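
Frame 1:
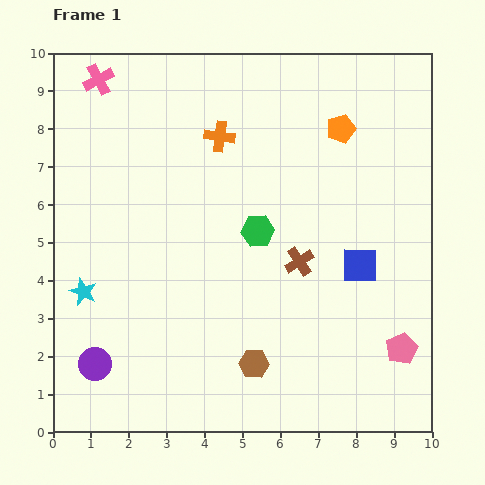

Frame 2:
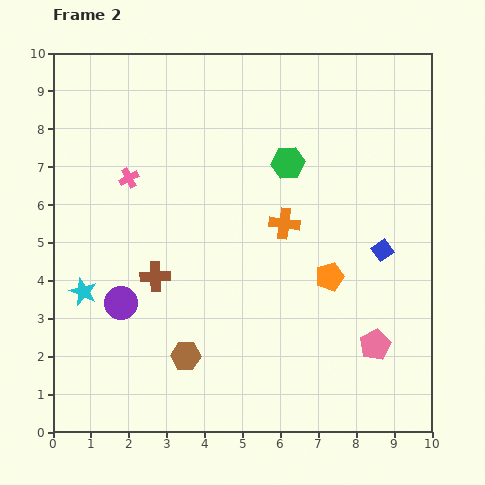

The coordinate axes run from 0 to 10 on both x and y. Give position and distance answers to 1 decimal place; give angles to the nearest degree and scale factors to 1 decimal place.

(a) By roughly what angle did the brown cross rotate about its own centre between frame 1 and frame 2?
31° clockwise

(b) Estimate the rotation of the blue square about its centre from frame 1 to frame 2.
36° counter-clockwise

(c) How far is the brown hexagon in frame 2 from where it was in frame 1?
1.8

The brown hexagon moved from (5.3, 1.8) to (3.5, 2.0), a distance of √(1.8² + 0.2²) ≈ 1.8.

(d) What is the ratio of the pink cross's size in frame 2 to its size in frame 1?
0.6×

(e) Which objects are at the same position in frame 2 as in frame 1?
the cyan star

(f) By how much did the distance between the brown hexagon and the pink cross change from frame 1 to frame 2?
-3.6

Distance in frame 1: 8.5. Distance in frame 2: 4.9.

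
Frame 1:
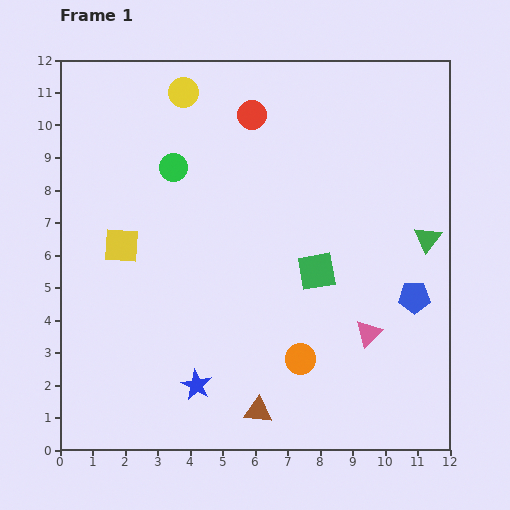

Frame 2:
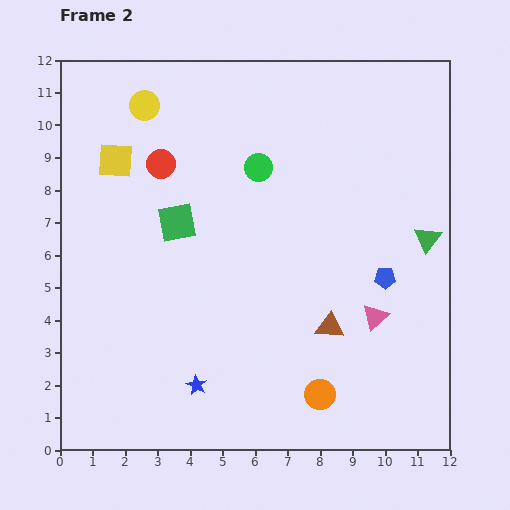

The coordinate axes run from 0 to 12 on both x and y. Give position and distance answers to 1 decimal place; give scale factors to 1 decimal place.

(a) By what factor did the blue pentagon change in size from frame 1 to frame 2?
0.7×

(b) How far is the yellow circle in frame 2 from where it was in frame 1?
1.3

The yellow circle moved from (3.8, 11.0) to (2.6, 10.6), a distance of √(1.2² + 0.4²) ≈ 1.3.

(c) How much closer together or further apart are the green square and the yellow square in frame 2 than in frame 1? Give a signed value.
-3.4

Distance in frame 1: 6.1. Distance in frame 2: 2.7.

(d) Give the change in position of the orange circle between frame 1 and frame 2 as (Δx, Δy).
(0.6, -1.1)

The orange circle was at (7.4, 2.8) in frame 1 and (8.0, 1.7) in frame 2.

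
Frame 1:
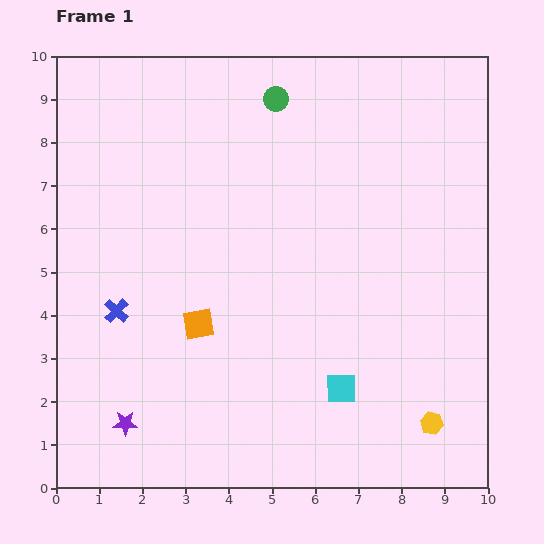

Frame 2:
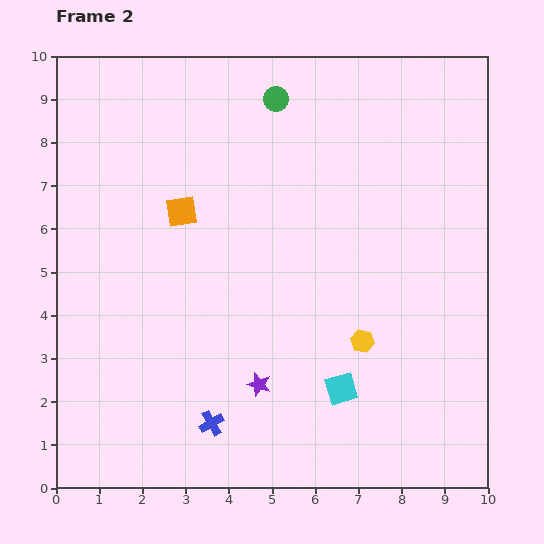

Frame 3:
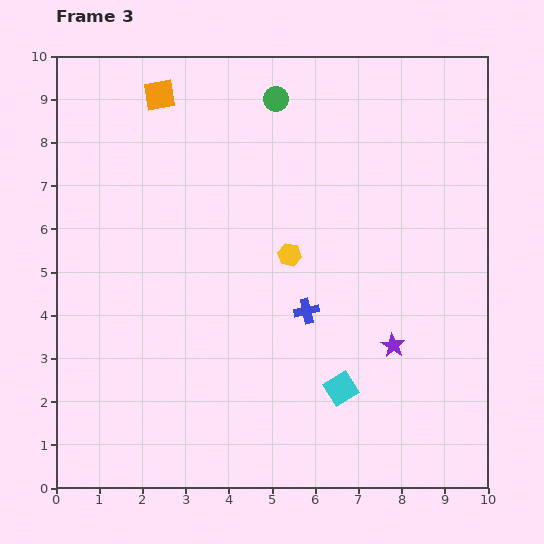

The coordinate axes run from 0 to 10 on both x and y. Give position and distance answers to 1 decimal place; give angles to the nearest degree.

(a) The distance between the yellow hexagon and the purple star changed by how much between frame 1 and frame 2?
-4.5

Distance in frame 1: 7.1. Distance in frame 2: 2.6.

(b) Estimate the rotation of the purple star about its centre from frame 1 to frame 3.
31° clockwise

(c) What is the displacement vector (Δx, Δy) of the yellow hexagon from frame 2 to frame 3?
(-1.7, 2.0)

The yellow hexagon was at (7.1, 3.4) in frame 2 and (5.4, 5.4) in frame 3.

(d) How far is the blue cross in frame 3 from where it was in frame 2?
3.4

The blue cross moved from (3.6, 1.5) to (5.8, 4.1), a distance of √(2.2² + 2.6²) ≈ 3.4.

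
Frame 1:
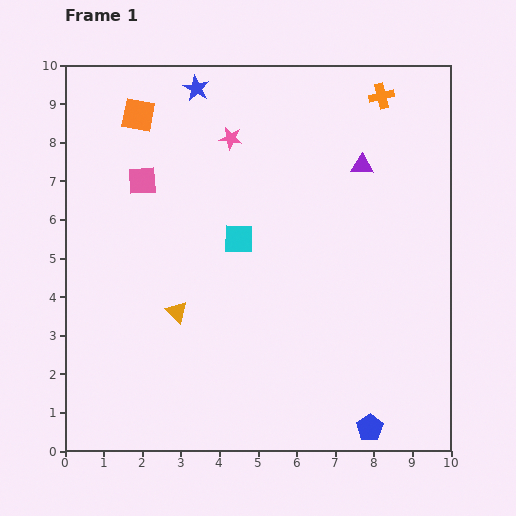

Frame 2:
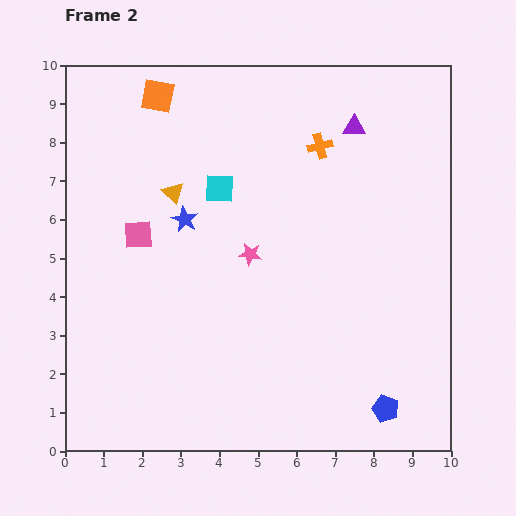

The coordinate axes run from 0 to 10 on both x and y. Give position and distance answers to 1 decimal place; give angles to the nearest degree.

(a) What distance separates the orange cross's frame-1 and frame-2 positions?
2.1

The orange cross moved from (8.2, 9.2) to (6.6, 7.9), a distance of √(1.6² + 1.3²) ≈ 2.1.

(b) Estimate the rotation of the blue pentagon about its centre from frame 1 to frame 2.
19° counter-clockwise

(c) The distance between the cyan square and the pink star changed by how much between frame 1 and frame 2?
-0.7

Distance in frame 1: 2.6. Distance in frame 2: 1.9.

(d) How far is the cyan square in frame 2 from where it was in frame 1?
1.4

The cyan square moved from (4.5, 5.5) to (4.0, 6.8), a distance of √(0.5² + 1.3²) ≈ 1.4.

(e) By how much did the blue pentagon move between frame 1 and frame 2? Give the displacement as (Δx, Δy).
(0.4, 0.5)

The blue pentagon was at (7.9, 0.6) in frame 1 and (8.3, 1.1) in frame 2.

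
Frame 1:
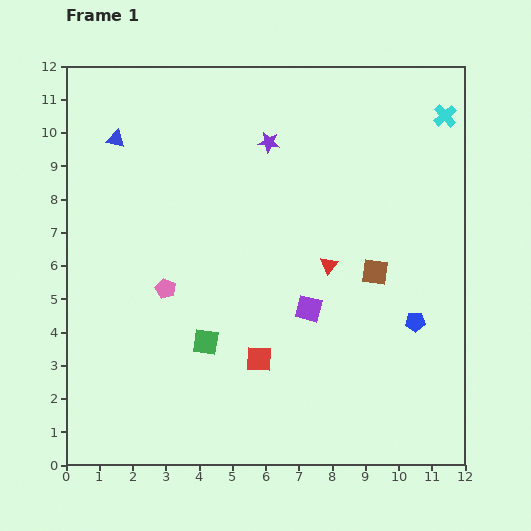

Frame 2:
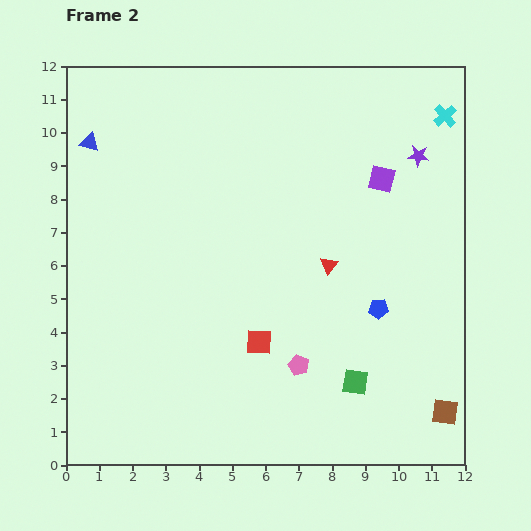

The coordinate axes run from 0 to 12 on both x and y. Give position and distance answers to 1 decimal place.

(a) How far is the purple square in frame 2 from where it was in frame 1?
4.5

The purple square moved from (7.3, 4.7) to (9.5, 8.6), a distance of √(2.2² + 3.9²) ≈ 4.5.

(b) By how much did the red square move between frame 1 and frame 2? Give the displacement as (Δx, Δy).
(0.0, 0.5)

The red square was at (5.8, 3.2) in frame 1 and (5.8, 3.7) in frame 2.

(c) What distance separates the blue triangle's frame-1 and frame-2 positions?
0.8

The blue triangle moved from (1.5, 9.8) to (0.7, 9.7), a distance of √(0.8² + 0.1²) ≈ 0.8.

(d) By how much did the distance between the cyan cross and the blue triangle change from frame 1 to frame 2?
+0.8

Distance in frame 1: 9.9. Distance in frame 2: 10.7.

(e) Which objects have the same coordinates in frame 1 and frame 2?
the red triangle, the cyan cross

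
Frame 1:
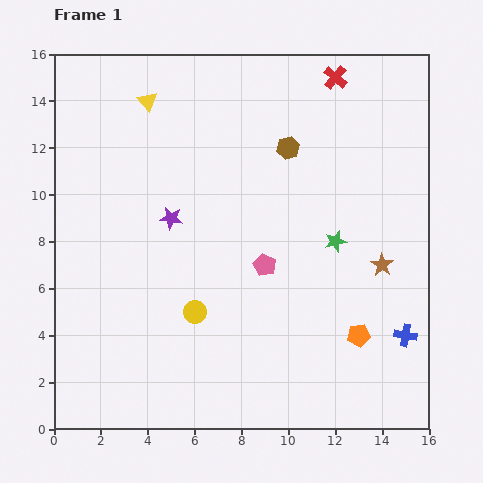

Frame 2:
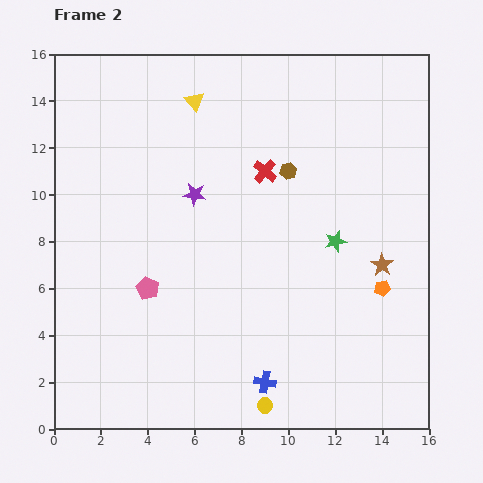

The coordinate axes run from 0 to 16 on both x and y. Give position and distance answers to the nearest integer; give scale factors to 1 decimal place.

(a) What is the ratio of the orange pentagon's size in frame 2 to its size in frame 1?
0.7×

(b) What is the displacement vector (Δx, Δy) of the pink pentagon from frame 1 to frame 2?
(-5, -1)

The pink pentagon was at (9, 7) in frame 1 and (4, 6) in frame 2.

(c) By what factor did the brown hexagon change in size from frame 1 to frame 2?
0.7×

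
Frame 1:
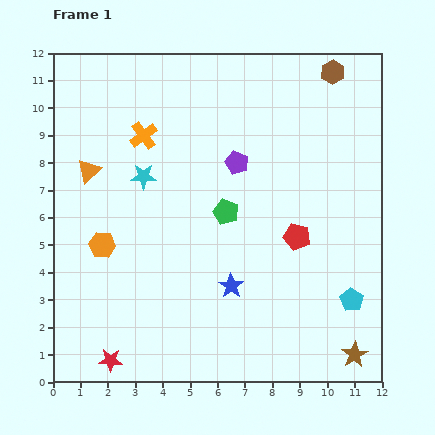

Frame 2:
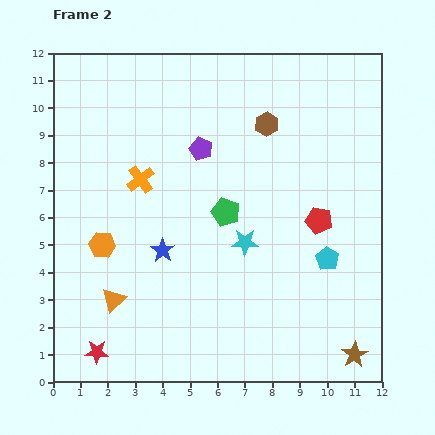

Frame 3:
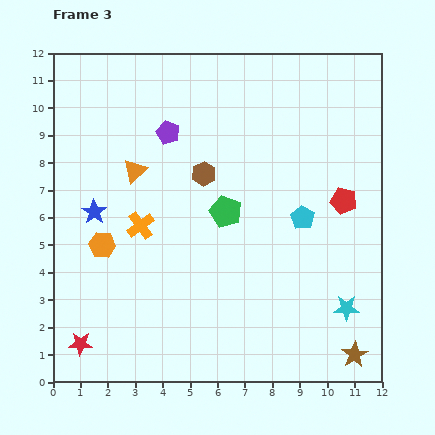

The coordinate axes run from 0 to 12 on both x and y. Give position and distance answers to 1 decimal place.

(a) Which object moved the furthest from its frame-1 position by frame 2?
the orange triangle

(moved 4.8; next 4.4)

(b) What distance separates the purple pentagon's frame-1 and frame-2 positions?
1.4

The purple pentagon moved from (6.7, 8.0) to (5.4, 8.5), a distance of √(1.3² + 0.5²) ≈ 1.4.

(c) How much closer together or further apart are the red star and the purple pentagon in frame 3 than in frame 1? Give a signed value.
-0.2

Distance in frame 1: 8.5. Distance in frame 3: 8.3.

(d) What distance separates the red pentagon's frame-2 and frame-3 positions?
1.1

The red pentagon moved from (9.7, 5.9) to (10.6, 6.6), a distance of √(0.9² + 0.7²) ≈ 1.1.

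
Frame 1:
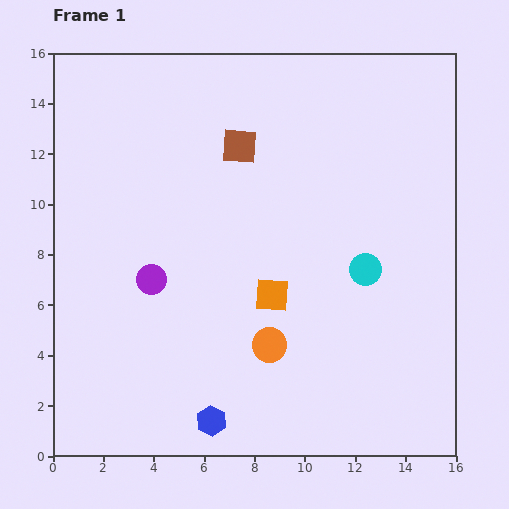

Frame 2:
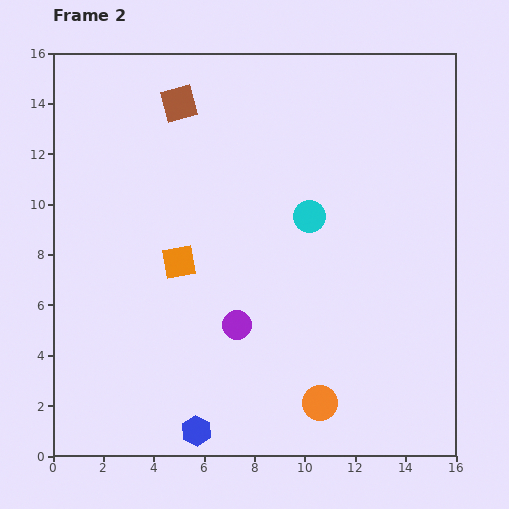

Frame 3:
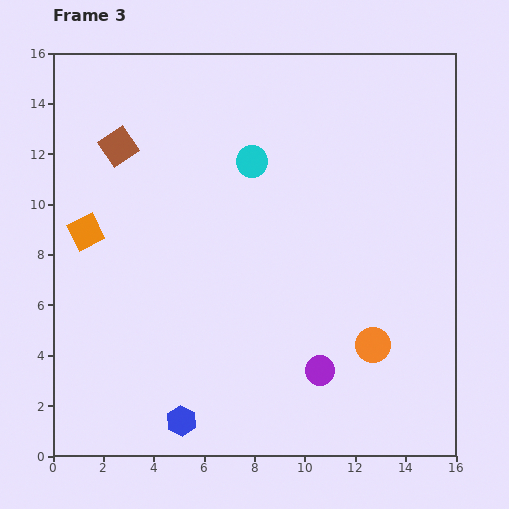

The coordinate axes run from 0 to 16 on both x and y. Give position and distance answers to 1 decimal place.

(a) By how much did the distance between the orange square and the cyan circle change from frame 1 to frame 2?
+1.7

Distance in frame 1: 3.8. Distance in frame 2: 5.5.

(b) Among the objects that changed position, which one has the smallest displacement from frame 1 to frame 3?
the blue hexagon

(moved 1.2)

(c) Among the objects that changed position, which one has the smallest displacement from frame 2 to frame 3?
the blue hexagon

(moved 0.7)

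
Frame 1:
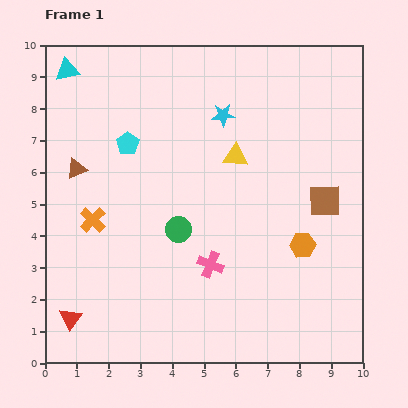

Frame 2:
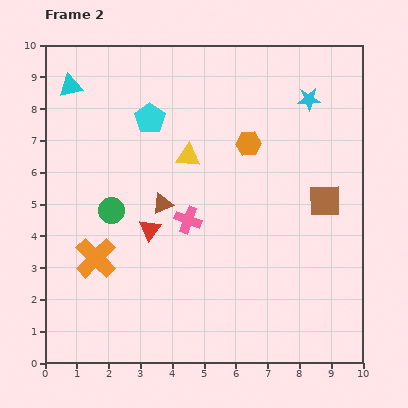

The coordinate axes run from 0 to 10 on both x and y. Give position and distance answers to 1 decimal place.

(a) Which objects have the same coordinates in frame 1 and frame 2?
the brown square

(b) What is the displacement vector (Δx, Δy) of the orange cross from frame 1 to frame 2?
(0.1, -1.2)

The orange cross was at (1.5, 4.5) in frame 1 and (1.6, 3.3) in frame 2.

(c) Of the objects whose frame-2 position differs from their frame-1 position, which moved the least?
the cyan triangle

(moved 0.5)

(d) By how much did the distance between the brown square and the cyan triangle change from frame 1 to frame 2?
-0.3

Distance in frame 1: 9.1. Distance in frame 2: 8.8.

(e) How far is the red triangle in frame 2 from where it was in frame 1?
3.8

The red triangle moved from (0.8, 1.4) to (3.3, 4.2), a distance of √(2.5² + 2.8²) ≈ 3.8.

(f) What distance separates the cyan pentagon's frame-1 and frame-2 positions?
1.1

The cyan pentagon moved from (2.6, 6.9) to (3.3, 7.7), a distance of √(0.7² + 0.8²) ≈ 1.1.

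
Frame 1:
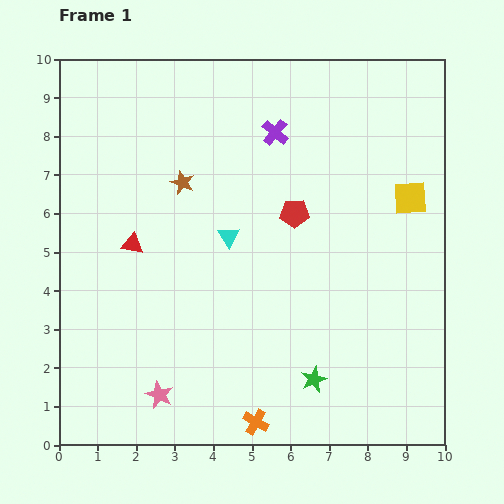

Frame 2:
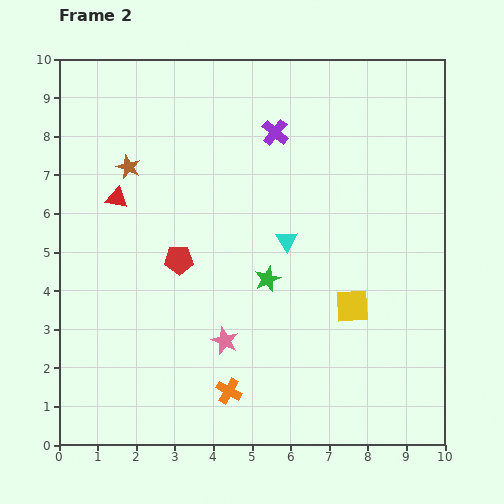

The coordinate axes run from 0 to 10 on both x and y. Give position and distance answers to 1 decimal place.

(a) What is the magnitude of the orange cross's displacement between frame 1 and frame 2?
1.1

The orange cross moved from (5.1, 0.6) to (4.4, 1.4), a distance of √(0.7² + 0.8²) ≈ 1.1.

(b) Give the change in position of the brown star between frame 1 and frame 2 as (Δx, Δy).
(-1.4, 0.4)

The brown star was at (3.2, 6.8) in frame 1 and (1.8, 7.2) in frame 2.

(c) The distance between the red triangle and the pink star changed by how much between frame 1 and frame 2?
+0.6

Distance in frame 1: 4.0. Distance in frame 2: 4.6.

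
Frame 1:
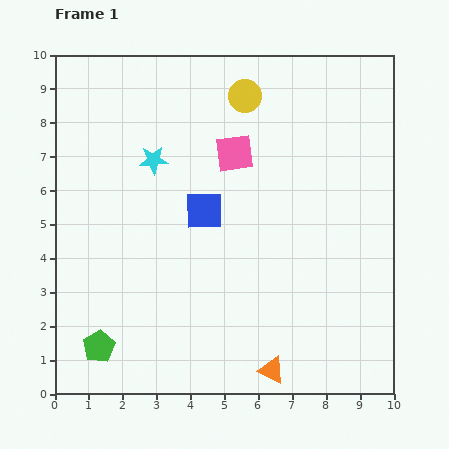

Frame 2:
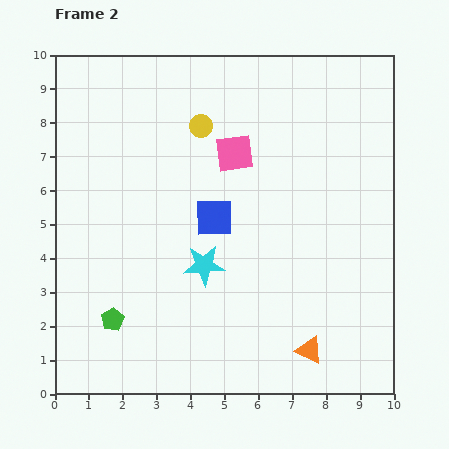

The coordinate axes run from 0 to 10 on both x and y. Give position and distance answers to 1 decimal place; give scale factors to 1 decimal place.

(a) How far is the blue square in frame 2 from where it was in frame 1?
0.4

The blue square moved from (4.4, 5.4) to (4.7, 5.2), a distance of √(0.3² + 0.2²) ≈ 0.4.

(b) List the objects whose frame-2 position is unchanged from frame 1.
the pink square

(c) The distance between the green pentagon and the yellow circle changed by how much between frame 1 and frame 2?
-2.3

Distance in frame 1: 8.6. Distance in frame 2: 6.3.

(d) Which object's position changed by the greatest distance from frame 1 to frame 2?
the cyan star

(moved 3.4; next 1.6)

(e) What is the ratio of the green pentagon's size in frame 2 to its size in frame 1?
0.7×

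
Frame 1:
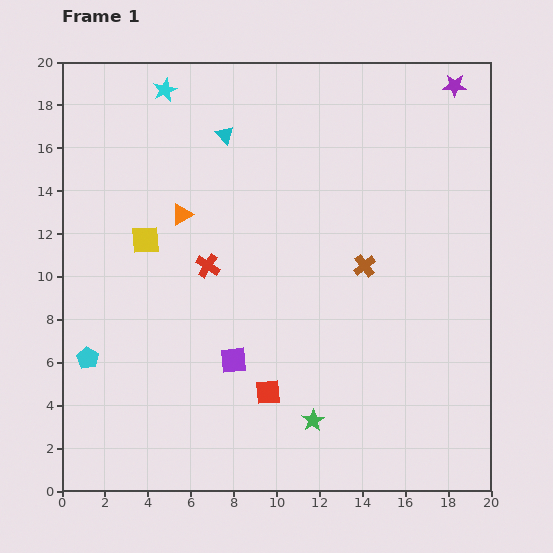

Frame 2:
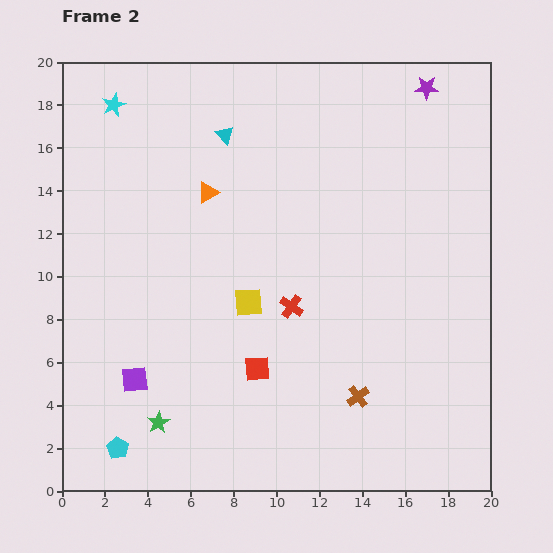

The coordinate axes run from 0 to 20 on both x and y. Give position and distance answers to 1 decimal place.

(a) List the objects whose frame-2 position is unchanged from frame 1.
the cyan triangle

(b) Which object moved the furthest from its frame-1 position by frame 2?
the green star

(moved 7.2; next 6.1)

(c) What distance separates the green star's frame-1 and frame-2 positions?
7.2

The green star moved from (11.7, 3.3) to (4.5, 3.2), a distance of √(7.2² + 0.1²) ≈ 7.2.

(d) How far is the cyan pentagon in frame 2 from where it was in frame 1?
4.4

The cyan pentagon moved from (1.2, 6.2) to (2.6, 2.0), a distance of √(1.4² + 4.2²) ≈ 4.4.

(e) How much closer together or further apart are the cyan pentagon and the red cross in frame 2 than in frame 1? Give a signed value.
+3.3

Distance in frame 1: 7.1. Distance in frame 2: 10.4.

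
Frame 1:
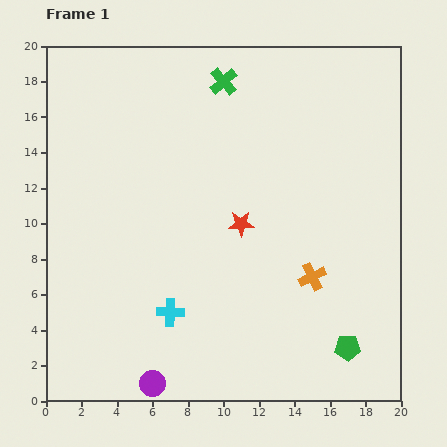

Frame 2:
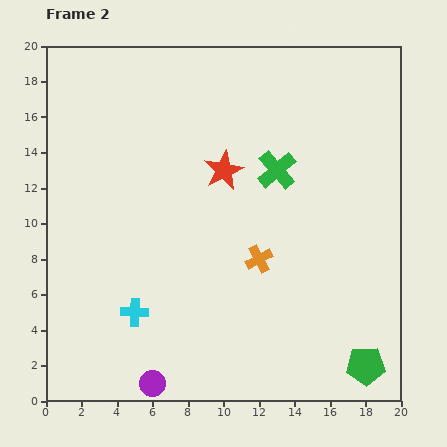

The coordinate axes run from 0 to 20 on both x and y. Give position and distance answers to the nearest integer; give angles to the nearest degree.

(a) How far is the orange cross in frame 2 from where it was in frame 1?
3

The orange cross moved from (15, 7) to (12, 8), a distance of √(3² + 1²) ≈ 3.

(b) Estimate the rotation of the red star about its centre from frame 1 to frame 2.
24° counter-clockwise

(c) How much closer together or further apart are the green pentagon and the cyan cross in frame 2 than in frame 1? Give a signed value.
+3

Distance in frame 1: 10. Distance in frame 2: 13.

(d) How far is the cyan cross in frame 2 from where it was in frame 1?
2

The cyan cross moved from (7, 5) to (5, 5), a distance of √(2² + 0²) ≈ 2.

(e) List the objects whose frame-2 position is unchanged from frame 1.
the purple circle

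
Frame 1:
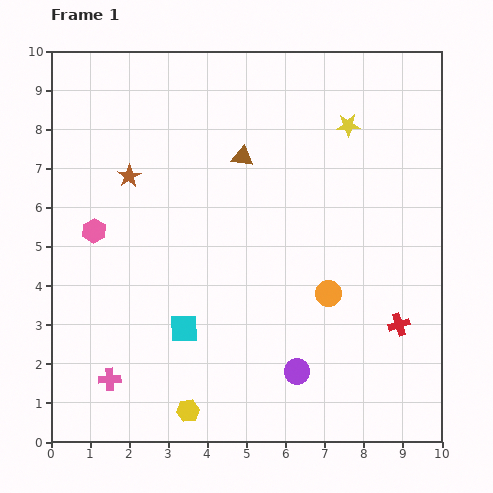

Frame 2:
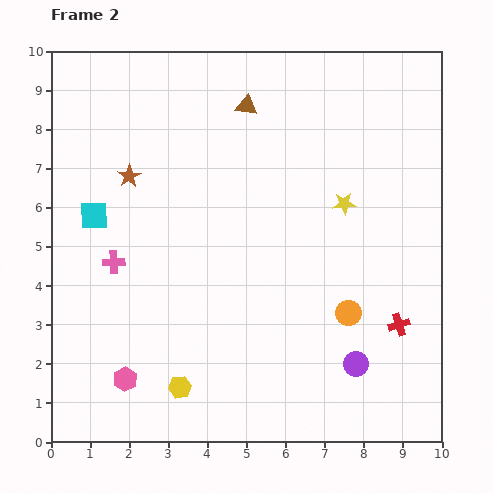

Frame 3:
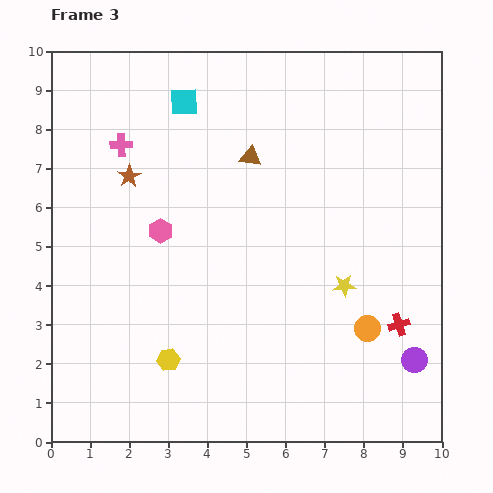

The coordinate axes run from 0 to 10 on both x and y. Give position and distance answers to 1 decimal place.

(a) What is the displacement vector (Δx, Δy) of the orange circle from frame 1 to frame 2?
(0.5, -0.5)

The orange circle was at (7.1, 3.8) in frame 1 and (7.6, 3.3) in frame 2.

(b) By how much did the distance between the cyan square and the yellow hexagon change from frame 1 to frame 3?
+4.5

Distance in frame 1: 2.1. Distance in frame 3: 6.6.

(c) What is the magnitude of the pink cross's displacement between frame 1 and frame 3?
6.0

The pink cross moved from (1.5, 1.6) to (1.8, 7.6), a distance of √(0.3² + 6.0²) ≈ 6.0.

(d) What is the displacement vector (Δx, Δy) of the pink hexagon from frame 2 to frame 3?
(0.9, 3.8)

The pink hexagon was at (1.9, 1.6) in frame 2 and (2.8, 5.4) in frame 3.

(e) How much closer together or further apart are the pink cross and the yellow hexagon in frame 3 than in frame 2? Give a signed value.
+2.0

Distance in frame 2: 3.6. Distance in frame 3: 5.6.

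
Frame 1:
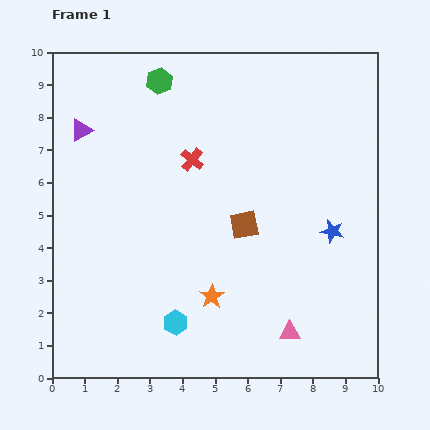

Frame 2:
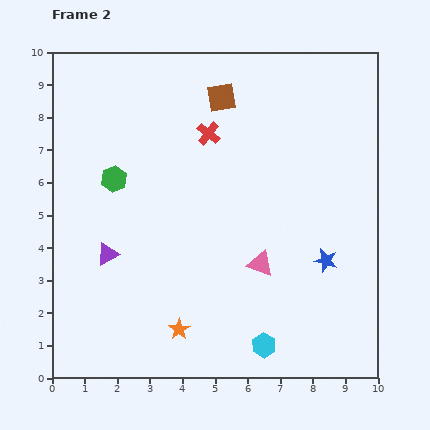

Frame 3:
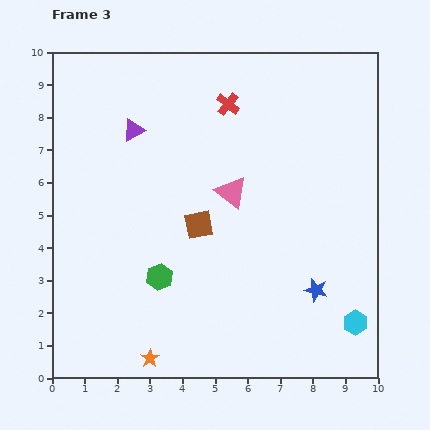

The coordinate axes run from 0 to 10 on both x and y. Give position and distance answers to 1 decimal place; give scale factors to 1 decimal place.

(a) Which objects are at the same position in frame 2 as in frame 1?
none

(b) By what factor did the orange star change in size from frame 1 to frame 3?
0.7×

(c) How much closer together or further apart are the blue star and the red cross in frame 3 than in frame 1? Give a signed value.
+1.5

Distance in frame 1: 4.8. Distance in frame 3: 6.3.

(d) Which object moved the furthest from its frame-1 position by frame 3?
the green hexagon

(moved 6.0; next 5.5)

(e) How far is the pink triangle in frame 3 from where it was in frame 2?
2.4

The pink triangle moved from (6.4, 3.5) to (5.5, 5.7), a distance of √(0.9² + 2.2²) ≈ 2.4.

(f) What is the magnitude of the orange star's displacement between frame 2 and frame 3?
1.3

The orange star moved from (3.9, 1.5) to (3.0, 0.6), a distance of √(0.9² + 0.9²) ≈ 1.3.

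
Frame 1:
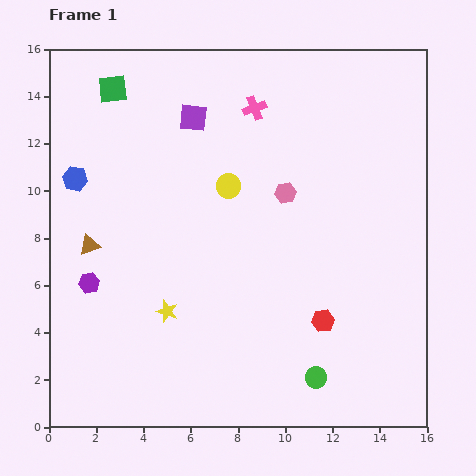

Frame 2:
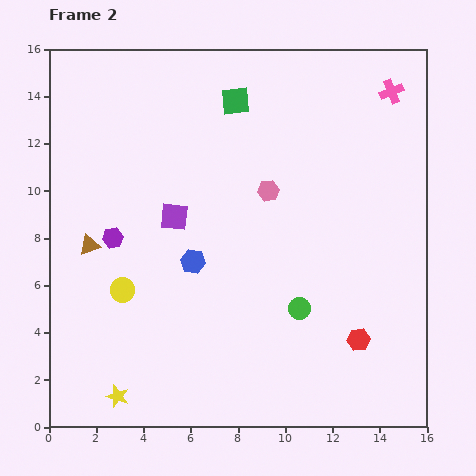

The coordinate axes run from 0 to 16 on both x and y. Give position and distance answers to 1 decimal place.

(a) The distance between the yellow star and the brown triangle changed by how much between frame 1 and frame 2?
+2.2

Distance in frame 1: 4.3. Distance in frame 2: 6.5.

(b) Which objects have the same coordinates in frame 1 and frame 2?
the brown triangle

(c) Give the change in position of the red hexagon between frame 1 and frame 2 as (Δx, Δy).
(1.5, -0.8)

The red hexagon was at (11.6, 4.5) in frame 1 and (13.1, 3.7) in frame 2.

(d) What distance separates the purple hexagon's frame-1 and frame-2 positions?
2.1

The purple hexagon moved from (1.7, 6.1) to (2.7, 8.0), a distance of √(1.0² + 1.9²) ≈ 2.1.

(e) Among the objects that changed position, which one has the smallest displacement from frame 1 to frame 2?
the pink hexagon

(moved 0.7)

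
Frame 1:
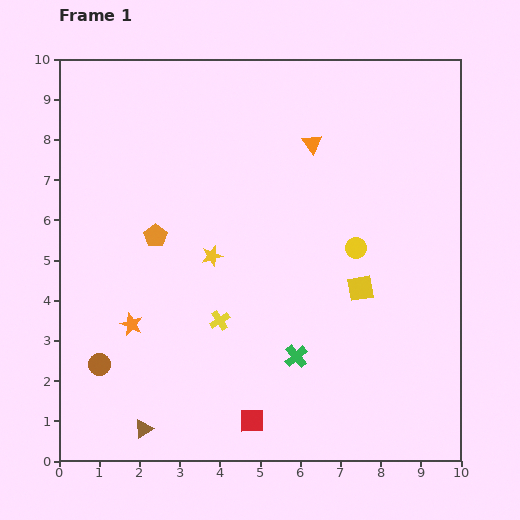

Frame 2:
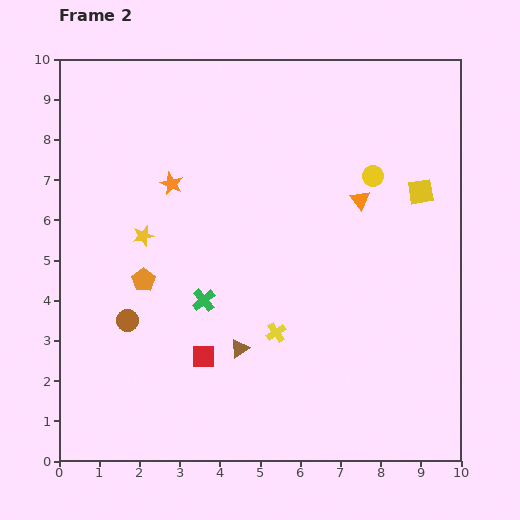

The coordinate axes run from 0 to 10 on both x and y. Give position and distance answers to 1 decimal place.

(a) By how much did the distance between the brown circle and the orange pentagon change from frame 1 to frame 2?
-2.4

Distance in frame 1: 3.5. Distance in frame 2: 1.1.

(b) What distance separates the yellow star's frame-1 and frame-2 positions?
1.8

The yellow star moved from (3.8, 5.1) to (2.1, 5.6), a distance of √(1.7² + 0.5²) ≈ 1.8.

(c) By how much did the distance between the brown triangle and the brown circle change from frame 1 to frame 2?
+1.0

Distance in frame 1: 1.9. Distance in frame 2: 2.9.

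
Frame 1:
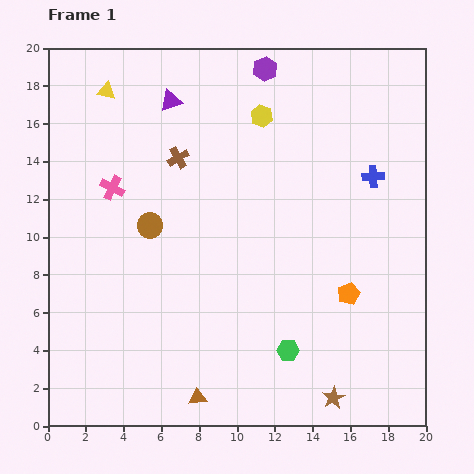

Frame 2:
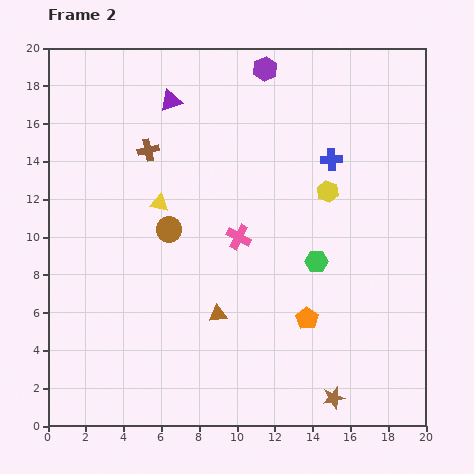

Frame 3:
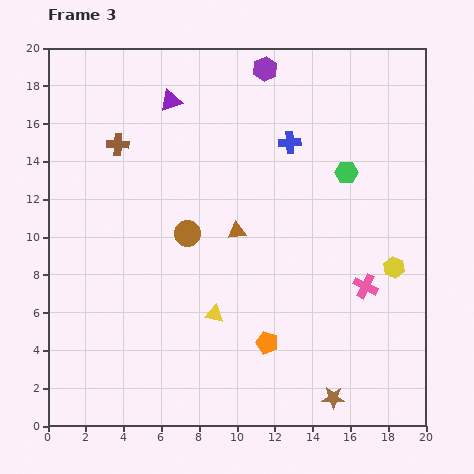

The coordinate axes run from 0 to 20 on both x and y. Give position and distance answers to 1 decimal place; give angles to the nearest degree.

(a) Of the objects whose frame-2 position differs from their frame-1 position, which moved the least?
the brown circle

(moved 1.0)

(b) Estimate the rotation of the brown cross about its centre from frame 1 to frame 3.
33° clockwise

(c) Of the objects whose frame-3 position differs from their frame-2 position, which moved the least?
the brown circle

(moved 1.0)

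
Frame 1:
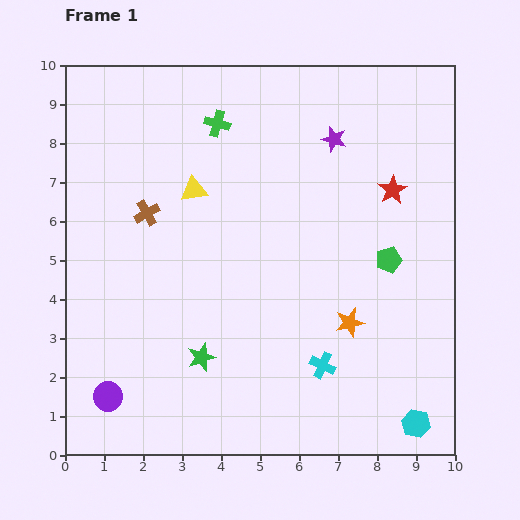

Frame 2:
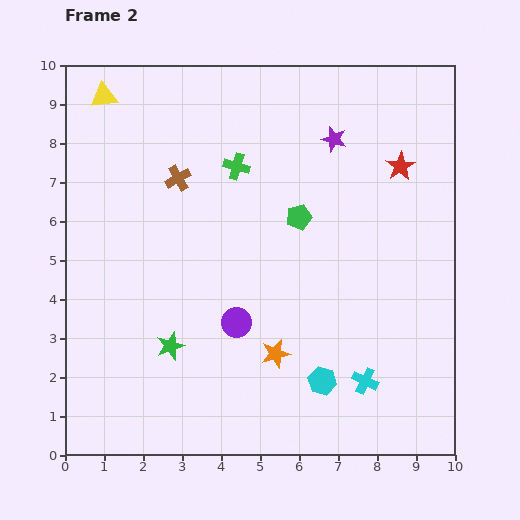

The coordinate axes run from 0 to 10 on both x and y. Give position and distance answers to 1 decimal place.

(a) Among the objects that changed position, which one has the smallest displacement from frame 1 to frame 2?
the red star

(moved 0.6)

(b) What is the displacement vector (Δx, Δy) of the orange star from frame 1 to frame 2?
(-1.9, -0.8)

The orange star was at (7.3, 3.4) in frame 1 and (5.4, 2.6) in frame 2.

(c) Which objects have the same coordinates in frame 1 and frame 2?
the purple star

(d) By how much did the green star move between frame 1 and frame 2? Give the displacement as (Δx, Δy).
(-0.8, 0.3)

The green star was at (3.5, 2.5) in frame 1 and (2.7, 2.8) in frame 2.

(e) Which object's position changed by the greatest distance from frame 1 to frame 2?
the purple circle

(moved 3.8; next 3.3)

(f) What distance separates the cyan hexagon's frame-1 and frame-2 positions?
2.6

The cyan hexagon moved from (9.0, 0.8) to (6.6, 1.9), a distance of √(2.4² + 1.1²) ≈ 2.6.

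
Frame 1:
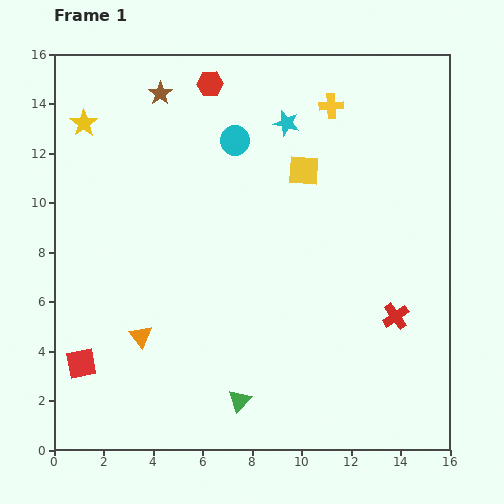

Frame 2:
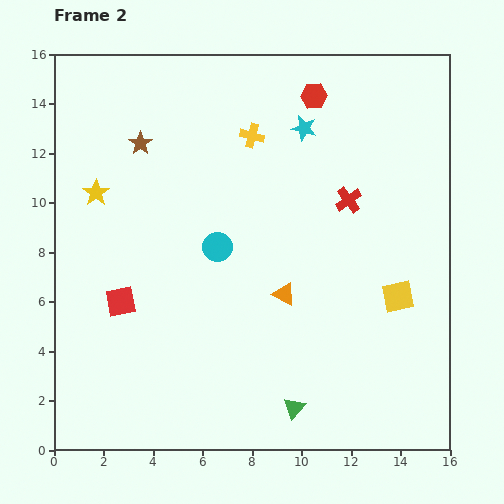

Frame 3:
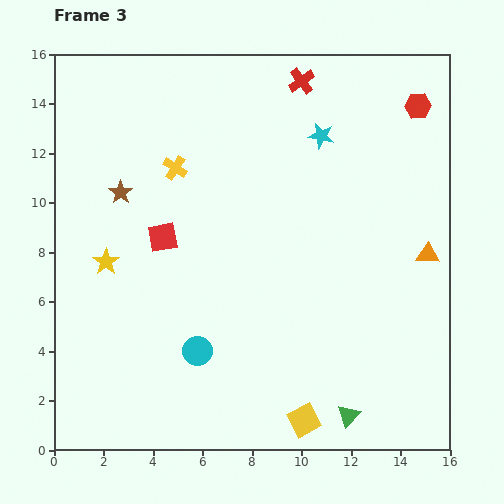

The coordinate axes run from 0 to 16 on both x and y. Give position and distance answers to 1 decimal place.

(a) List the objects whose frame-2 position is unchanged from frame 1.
none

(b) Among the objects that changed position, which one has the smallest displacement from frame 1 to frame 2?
the cyan star

(moved 0.7)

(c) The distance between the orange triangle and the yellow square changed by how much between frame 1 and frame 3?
-1.0

Distance in frame 1: 9.4. Distance in frame 3: 8.4.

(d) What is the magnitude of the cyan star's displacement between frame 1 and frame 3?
1.5

The cyan star moved from (9.4, 13.2) to (10.8, 12.7), a distance of √(1.4² + 0.5²) ≈ 1.5.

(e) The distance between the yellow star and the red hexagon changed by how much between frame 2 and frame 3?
+4.5

Distance in frame 2: 9.6. Distance in frame 3: 14.1.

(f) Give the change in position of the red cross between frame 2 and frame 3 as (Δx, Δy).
(-1.9, 4.8)

The red cross was at (11.9, 10.1) in frame 2 and (10.0, 14.9) in frame 3.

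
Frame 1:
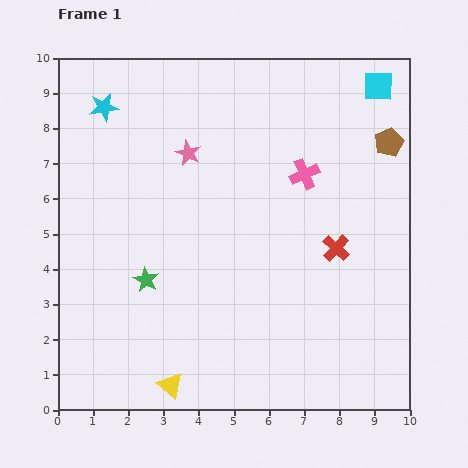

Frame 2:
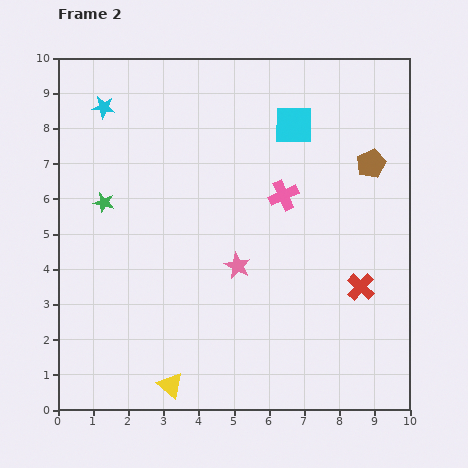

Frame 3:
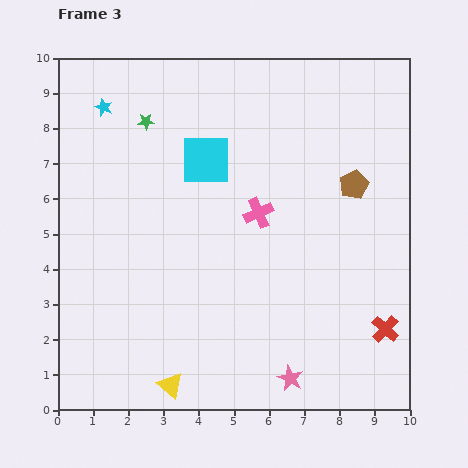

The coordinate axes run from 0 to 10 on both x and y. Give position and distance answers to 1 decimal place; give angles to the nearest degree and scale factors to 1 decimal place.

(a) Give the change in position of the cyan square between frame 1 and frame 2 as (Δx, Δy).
(-2.4, -1.1)

The cyan square was at (9.1, 9.2) in frame 1 and (6.7, 8.1) in frame 2.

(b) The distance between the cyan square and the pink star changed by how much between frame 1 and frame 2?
-1.4

Distance in frame 1: 5.7. Distance in frame 2: 4.3.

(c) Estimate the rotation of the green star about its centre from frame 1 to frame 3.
30° counter-clockwise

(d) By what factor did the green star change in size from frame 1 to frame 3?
0.6×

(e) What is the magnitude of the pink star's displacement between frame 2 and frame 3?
3.5

The pink star moved from (5.1, 4.1) to (6.6, 0.9), a distance of √(1.5² + 3.2²) ≈ 3.5.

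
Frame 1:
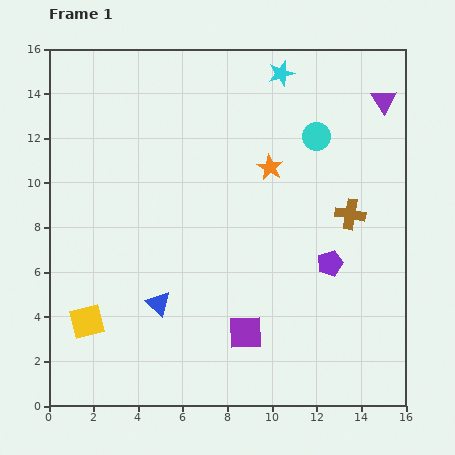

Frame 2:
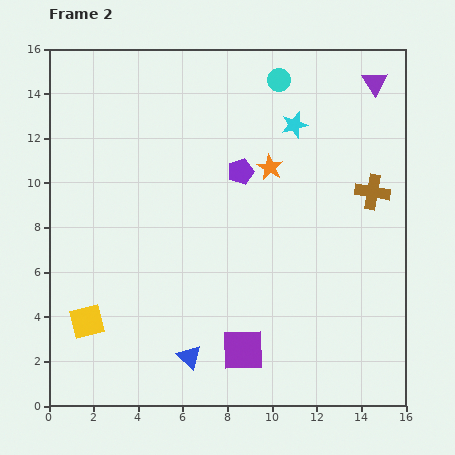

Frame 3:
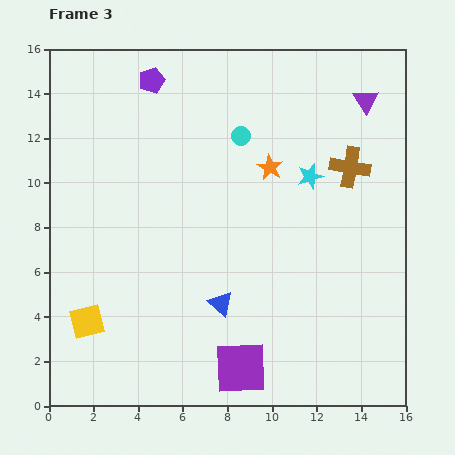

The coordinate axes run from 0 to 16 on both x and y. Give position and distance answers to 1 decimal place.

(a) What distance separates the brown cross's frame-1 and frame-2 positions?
1.4

The brown cross moved from (13.5, 8.6) to (14.5, 9.6), a distance of √(1.0² + 1.0²) ≈ 1.4.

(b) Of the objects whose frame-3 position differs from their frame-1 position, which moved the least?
the purple triangle

(moved 0.8)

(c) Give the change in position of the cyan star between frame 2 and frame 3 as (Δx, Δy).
(0.7, -2.3)

The cyan star was at (11.0, 12.6) in frame 2 and (11.7, 10.3) in frame 3.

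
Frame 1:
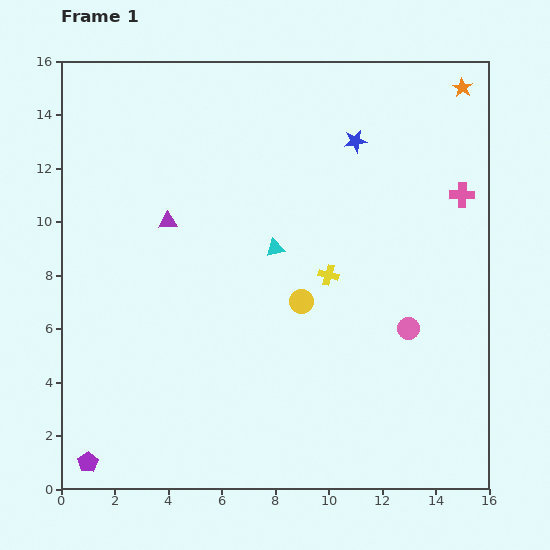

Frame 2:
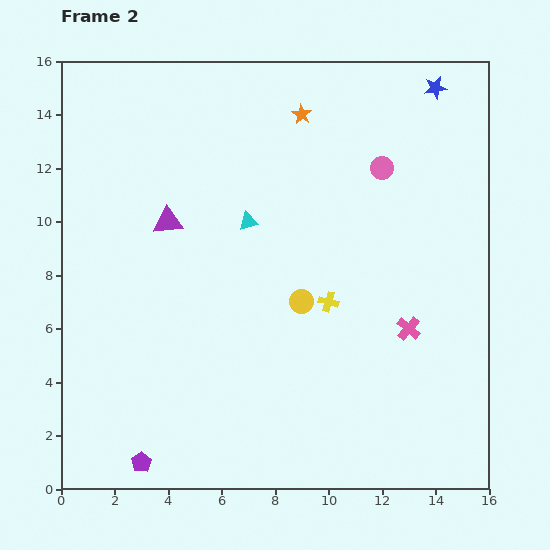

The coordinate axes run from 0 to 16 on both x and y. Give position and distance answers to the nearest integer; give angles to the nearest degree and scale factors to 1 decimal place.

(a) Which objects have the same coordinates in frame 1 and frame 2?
the yellow circle, the purple triangle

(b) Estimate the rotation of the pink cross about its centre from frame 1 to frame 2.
39° clockwise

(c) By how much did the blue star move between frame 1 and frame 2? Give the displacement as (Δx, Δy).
(3, 2)

The blue star was at (11, 13) in frame 1 and (14, 15) in frame 2.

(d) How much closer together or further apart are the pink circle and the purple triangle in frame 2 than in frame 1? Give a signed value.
-2

Distance in frame 1: 10. Distance in frame 2: 8.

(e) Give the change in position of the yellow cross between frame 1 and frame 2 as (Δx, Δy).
(0, -1)

The yellow cross was at (10, 8) in frame 1 and (10, 7) in frame 2.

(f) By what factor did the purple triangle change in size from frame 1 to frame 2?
1.6×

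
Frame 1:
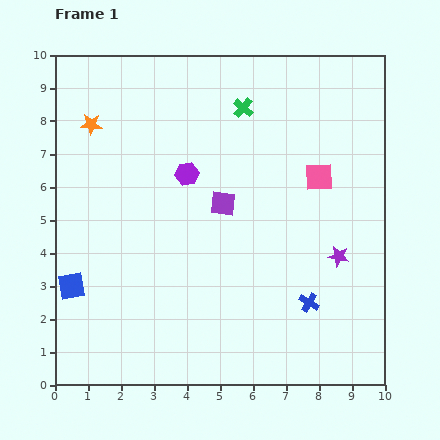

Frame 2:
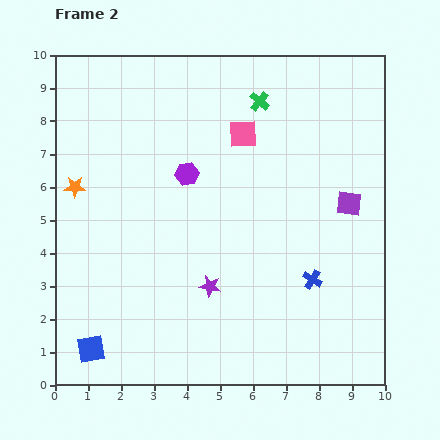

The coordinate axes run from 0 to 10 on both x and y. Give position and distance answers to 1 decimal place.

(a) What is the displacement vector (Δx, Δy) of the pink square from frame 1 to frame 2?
(-2.3, 1.3)

The pink square was at (8.0, 6.3) in frame 1 and (5.7, 7.6) in frame 2.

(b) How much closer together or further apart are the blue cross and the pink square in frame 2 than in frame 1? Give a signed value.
+1.1

Distance in frame 1: 3.8. Distance in frame 2: 4.9.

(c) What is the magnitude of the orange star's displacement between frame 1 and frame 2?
2.0

The orange star moved from (1.1, 7.9) to (0.6, 6.0), a distance of √(0.5² + 1.9²) ≈ 2.0.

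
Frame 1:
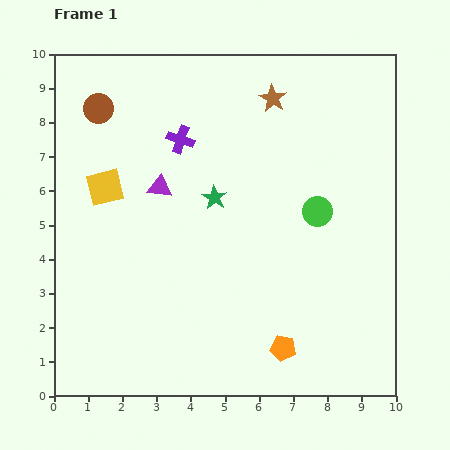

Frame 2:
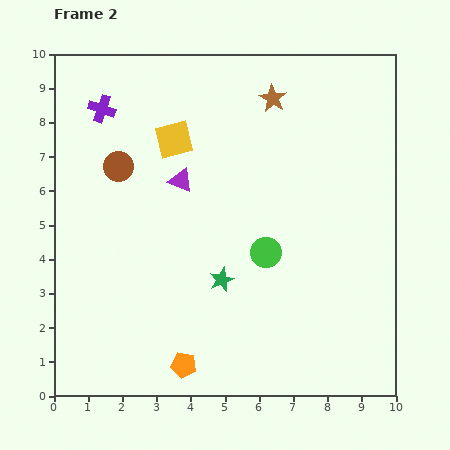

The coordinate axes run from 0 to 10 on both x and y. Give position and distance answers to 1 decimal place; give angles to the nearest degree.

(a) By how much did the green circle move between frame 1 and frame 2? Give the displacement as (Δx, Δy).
(-1.5, -1.2)

The green circle was at (7.7, 5.4) in frame 1 and (6.2, 4.2) in frame 2.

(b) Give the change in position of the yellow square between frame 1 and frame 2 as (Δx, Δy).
(2.0, 1.4)

The yellow square was at (1.5, 6.1) in frame 1 and (3.5, 7.5) in frame 2.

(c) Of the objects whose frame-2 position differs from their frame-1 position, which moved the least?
the purple triangle

(moved 0.6)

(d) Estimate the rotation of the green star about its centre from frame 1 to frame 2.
17° clockwise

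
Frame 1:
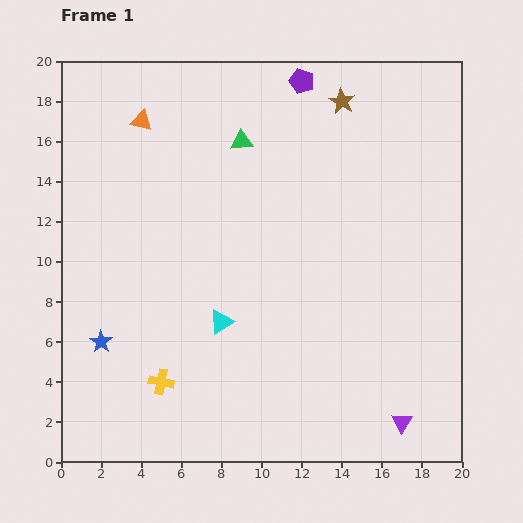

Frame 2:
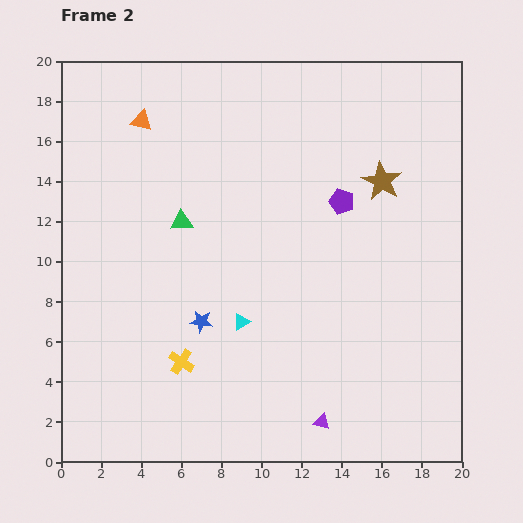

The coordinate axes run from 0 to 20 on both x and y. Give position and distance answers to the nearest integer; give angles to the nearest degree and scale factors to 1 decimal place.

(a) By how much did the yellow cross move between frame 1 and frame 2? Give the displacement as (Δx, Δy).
(1, 1)

The yellow cross was at (5, 4) in frame 1 and (6, 5) in frame 2.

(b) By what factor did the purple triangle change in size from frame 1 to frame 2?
0.8×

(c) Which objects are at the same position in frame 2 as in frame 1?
the orange triangle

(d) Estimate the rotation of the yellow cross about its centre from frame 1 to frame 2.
22° clockwise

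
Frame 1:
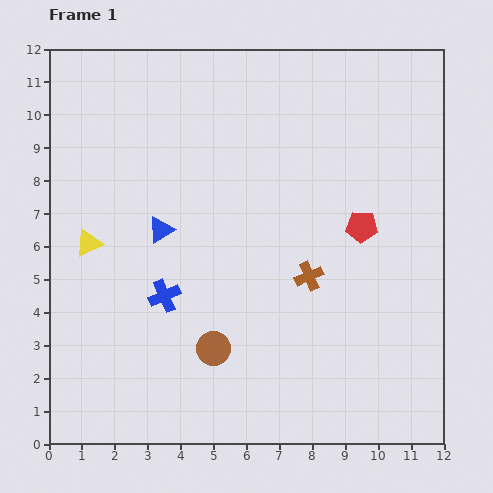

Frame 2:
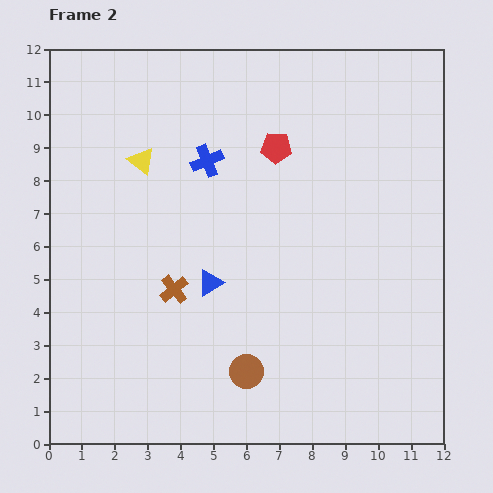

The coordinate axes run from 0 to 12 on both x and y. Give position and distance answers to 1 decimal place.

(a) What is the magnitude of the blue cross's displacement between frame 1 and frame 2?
4.3

The blue cross moved from (3.5, 4.5) to (4.8, 8.6), a distance of √(1.3² + 4.1²) ≈ 4.3.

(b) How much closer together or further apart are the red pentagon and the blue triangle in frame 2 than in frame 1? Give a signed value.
-1.5

Distance in frame 1: 6.1. Distance in frame 2: 4.6.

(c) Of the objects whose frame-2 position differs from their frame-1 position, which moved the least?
the brown circle

(moved 1.2)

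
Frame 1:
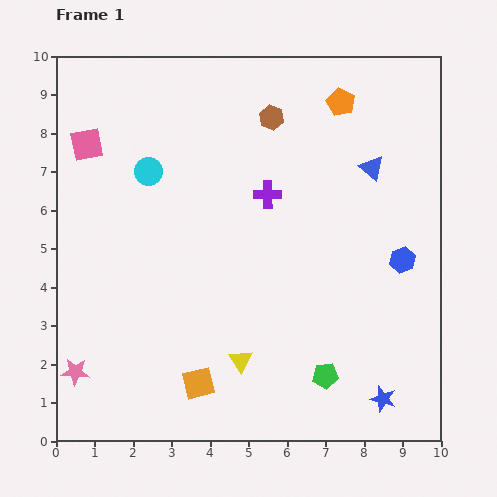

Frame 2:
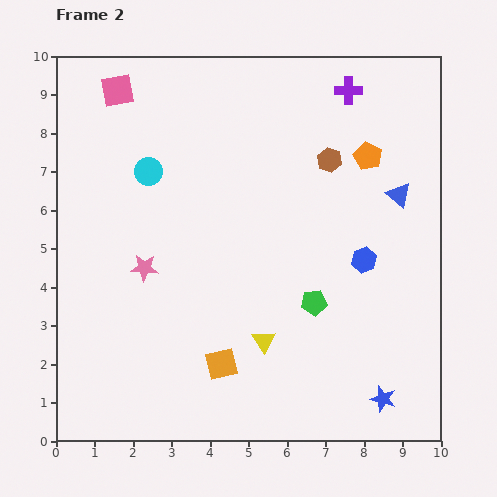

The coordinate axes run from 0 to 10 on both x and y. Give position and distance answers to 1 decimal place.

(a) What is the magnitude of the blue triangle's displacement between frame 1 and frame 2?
1.0

The blue triangle moved from (8.2, 7.1) to (8.9, 6.4), a distance of √(0.7² + 0.7²) ≈ 1.0.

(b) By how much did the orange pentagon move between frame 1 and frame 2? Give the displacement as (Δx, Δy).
(0.7, -1.4)

The orange pentagon was at (7.4, 8.8) in frame 1 and (8.1, 7.4) in frame 2.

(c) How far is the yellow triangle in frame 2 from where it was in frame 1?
0.8

The yellow triangle moved from (4.8, 2.1) to (5.4, 2.6), a distance of √(0.6² + 0.5²) ≈ 0.8.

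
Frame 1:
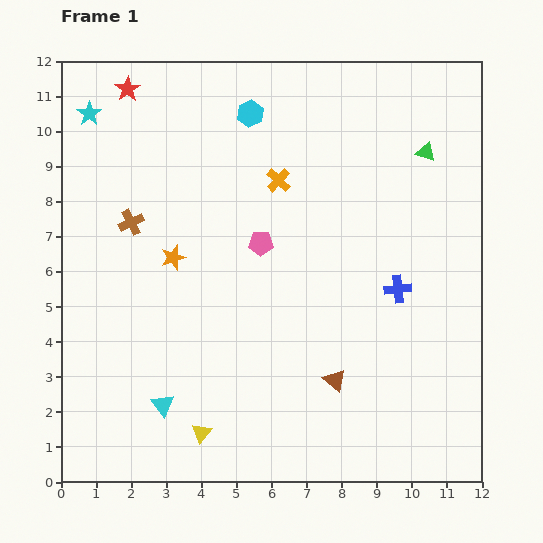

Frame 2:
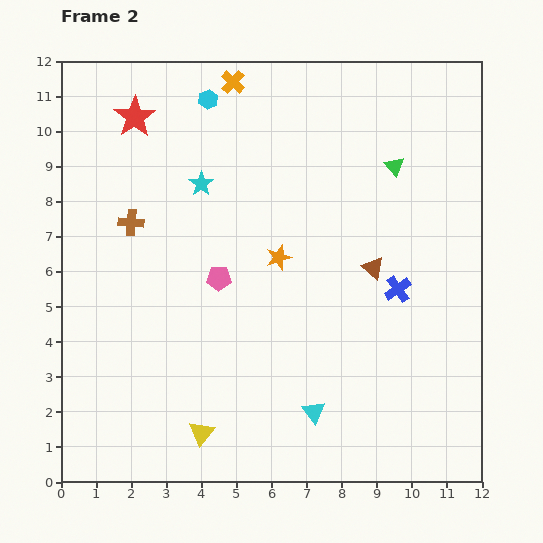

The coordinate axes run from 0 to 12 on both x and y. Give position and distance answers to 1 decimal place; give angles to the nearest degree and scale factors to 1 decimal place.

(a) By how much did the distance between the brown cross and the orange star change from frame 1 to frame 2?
+2.7

Distance in frame 1: 1.6. Distance in frame 2: 4.3.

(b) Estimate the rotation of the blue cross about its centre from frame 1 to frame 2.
29° counter-clockwise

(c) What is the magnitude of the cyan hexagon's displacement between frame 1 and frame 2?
1.3

The cyan hexagon moved from (5.4, 10.5) to (4.2, 10.9), a distance of √(1.2² + 0.4²) ≈ 1.3.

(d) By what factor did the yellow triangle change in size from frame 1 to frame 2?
1.3×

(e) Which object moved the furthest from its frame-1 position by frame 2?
the cyan triangle

(moved 4.3; next 3.8)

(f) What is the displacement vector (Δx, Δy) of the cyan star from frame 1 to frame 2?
(3.2, -2.0)

The cyan star was at (0.8, 10.5) in frame 1 and (4.0, 8.5) in frame 2.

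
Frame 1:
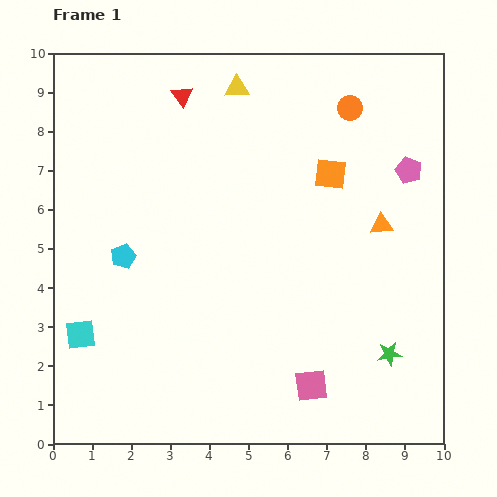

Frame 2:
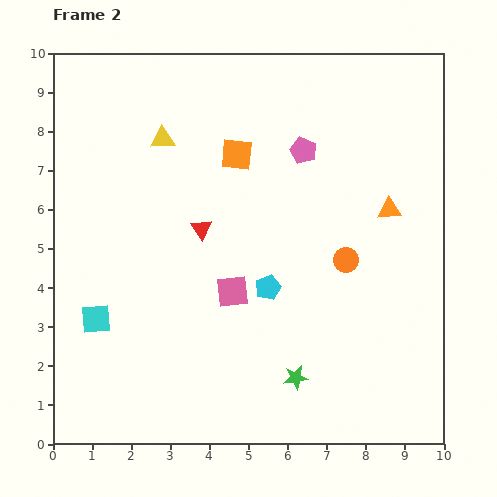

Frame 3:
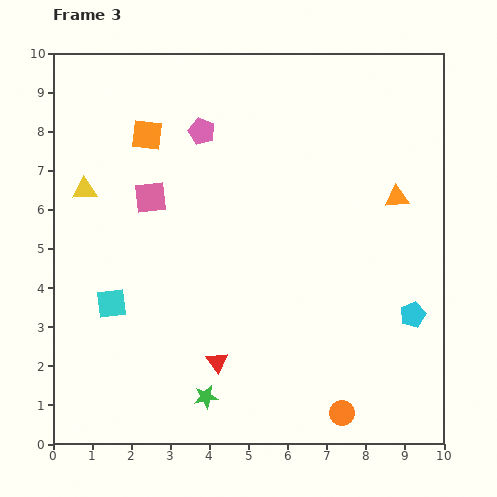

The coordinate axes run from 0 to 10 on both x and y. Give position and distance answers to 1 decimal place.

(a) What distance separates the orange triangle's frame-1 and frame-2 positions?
0.4

The orange triangle moved from (8.4, 5.6) to (8.6, 6.0), a distance of √(0.2² + 0.4²) ≈ 0.4.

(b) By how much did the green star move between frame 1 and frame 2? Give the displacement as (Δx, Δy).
(-2.4, -0.6)

The green star was at (8.6, 2.3) in frame 1 and (6.2, 1.7) in frame 2.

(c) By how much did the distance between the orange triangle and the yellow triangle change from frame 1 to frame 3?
+2.9

Distance in frame 1: 5.1. Distance in frame 3: 8.0.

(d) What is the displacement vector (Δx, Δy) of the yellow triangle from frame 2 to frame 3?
(-2.0, -1.3)

The yellow triangle was at (2.8, 7.8) in frame 2 and (0.8, 6.5) in frame 3.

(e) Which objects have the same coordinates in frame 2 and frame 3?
none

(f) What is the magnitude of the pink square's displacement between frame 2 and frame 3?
3.2

The pink square moved from (4.6, 3.9) to (2.5, 6.3), a distance of √(2.1² + 2.4²) ≈ 3.2.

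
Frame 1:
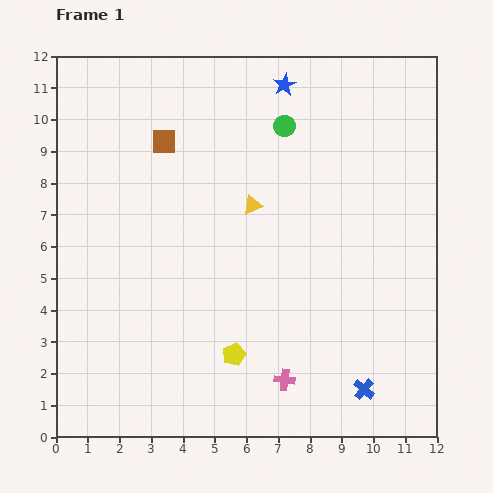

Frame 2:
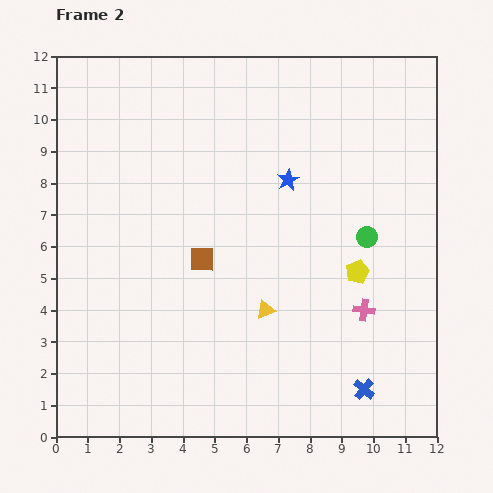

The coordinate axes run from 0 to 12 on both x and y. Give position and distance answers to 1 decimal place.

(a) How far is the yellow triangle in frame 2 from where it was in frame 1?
3.3

The yellow triangle moved from (6.2, 7.3) to (6.6, 4.0), a distance of √(0.4² + 3.3²) ≈ 3.3.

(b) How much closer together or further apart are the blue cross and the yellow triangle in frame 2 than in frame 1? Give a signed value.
-2.8

Distance in frame 1: 6.8. Distance in frame 2: 4.0.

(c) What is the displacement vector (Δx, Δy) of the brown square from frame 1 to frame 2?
(1.2, -3.7)

The brown square was at (3.4, 9.3) in frame 1 and (4.6, 5.6) in frame 2.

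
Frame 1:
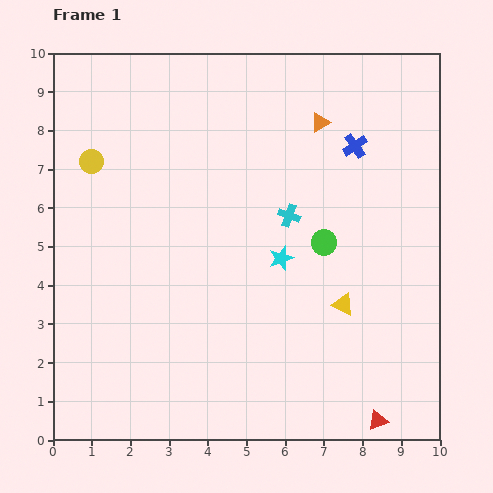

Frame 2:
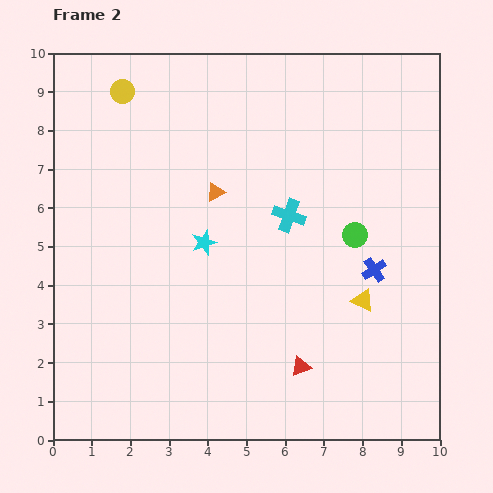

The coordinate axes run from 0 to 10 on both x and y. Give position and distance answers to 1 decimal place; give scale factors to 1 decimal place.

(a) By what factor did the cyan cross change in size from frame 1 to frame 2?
1.5×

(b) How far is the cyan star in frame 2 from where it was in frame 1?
2.0

The cyan star moved from (5.9, 4.7) to (3.9, 5.1), a distance of √(2.0² + 0.4²) ≈ 2.0.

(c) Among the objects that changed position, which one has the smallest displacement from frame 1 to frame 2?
the yellow triangle

(moved 0.5)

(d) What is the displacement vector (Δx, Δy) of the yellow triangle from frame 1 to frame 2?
(0.5, 0.1)

The yellow triangle was at (7.5, 3.5) in frame 1 and (8.0, 3.6) in frame 2.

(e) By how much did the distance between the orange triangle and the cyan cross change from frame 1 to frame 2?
-0.5

Distance in frame 1: 2.5. Distance in frame 2: 2.0.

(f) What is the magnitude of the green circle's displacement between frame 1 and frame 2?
0.8

The green circle moved from (7.0, 5.1) to (7.8, 5.3), a distance of √(0.8² + 0.2²) ≈ 0.8.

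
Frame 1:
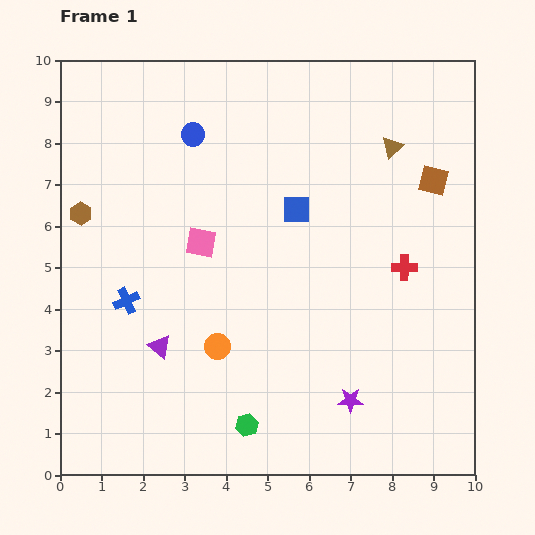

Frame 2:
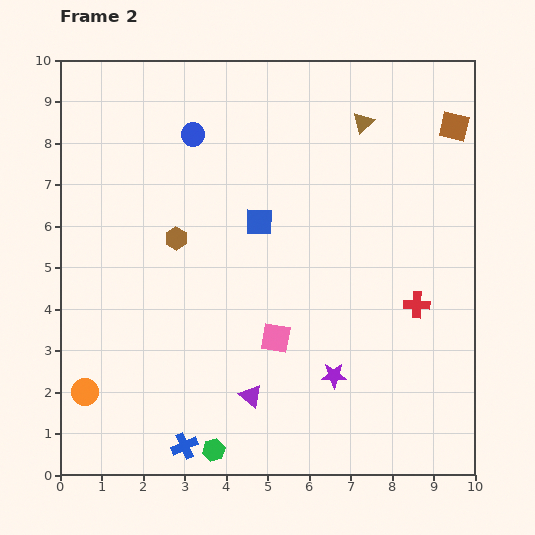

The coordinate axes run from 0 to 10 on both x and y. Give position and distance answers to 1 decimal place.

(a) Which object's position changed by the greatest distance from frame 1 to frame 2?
the blue cross

(moved 3.8; next 3.4)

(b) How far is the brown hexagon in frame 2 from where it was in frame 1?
2.4

The brown hexagon moved from (0.5, 6.3) to (2.8, 5.7), a distance of √(2.3² + 0.6²) ≈ 2.4.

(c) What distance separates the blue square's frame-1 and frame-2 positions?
0.9

The blue square moved from (5.7, 6.4) to (4.8, 6.1), a distance of √(0.9² + 0.3²) ≈ 0.9.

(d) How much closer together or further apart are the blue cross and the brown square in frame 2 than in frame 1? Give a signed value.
+2.2

Distance in frame 1: 7.9. Distance in frame 2: 10.1.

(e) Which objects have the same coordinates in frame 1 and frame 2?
the blue circle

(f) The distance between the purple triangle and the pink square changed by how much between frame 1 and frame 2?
-1.2

Distance in frame 1: 2.7. Distance in frame 2: 1.5.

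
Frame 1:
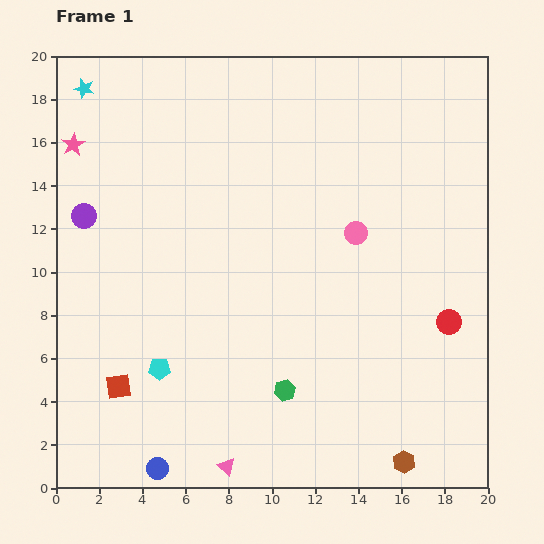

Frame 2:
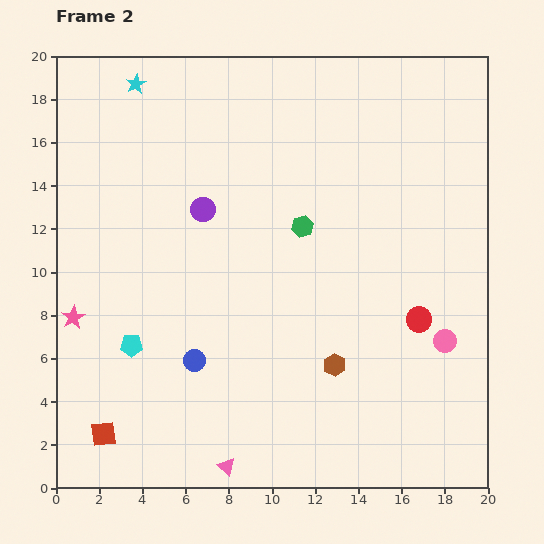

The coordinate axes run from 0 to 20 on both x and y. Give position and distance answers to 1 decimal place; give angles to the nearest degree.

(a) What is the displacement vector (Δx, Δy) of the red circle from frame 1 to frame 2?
(-1.4, 0.1)

The red circle was at (18.2, 7.7) in frame 1 and (16.8, 7.8) in frame 2.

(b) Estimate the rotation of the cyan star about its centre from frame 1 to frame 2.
29° clockwise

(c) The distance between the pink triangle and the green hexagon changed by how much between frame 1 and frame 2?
+7.2

Distance in frame 1: 4.4. Distance in frame 2: 11.6.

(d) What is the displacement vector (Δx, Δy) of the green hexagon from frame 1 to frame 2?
(0.8, 7.6)

The green hexagon was at (10.6, 4.5) in frame 1 and (11.4, 12.1) in frame 2.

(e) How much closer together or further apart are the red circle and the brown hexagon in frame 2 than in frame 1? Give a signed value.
-2.4

Distance in frame 1: 6.8. Distance in frame 2: 4.4.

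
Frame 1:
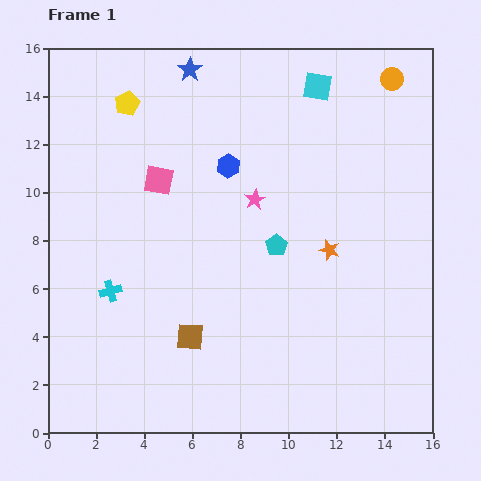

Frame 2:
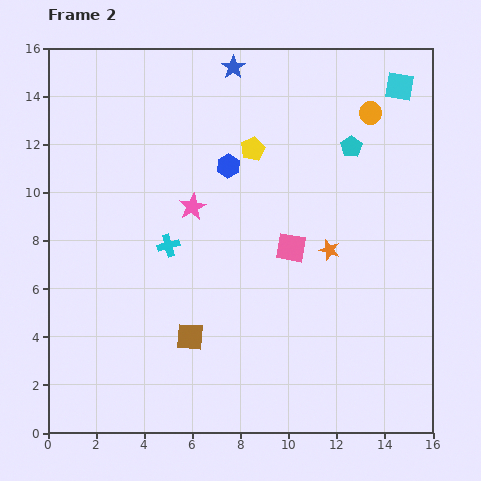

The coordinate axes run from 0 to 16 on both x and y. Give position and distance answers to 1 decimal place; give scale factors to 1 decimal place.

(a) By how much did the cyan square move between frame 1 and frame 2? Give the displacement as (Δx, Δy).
(3.4, 0.0)

The cyan square was at (11.2, 14.4) in frame 1 and (14.6, 14.4) in frame 2.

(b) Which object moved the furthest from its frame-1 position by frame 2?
the pink square

(moved 6.2; next 5.5)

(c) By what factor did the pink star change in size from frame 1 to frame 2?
1.3×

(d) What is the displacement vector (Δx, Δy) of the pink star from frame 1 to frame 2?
(-2.6, -0.3)

The pink star was at (8.6, 9.7) in frame 1 and (6.0, 9.4) in frame 2.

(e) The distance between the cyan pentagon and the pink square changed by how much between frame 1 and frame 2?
-0.7

Distance in frame 1: 5.6. Distance in frame 2: 4.9.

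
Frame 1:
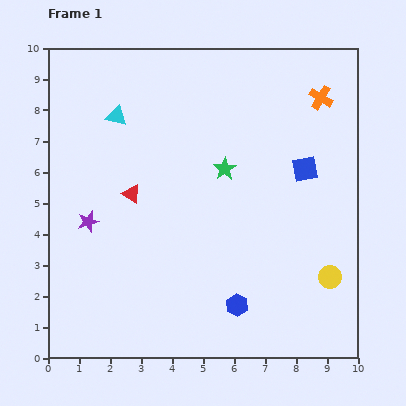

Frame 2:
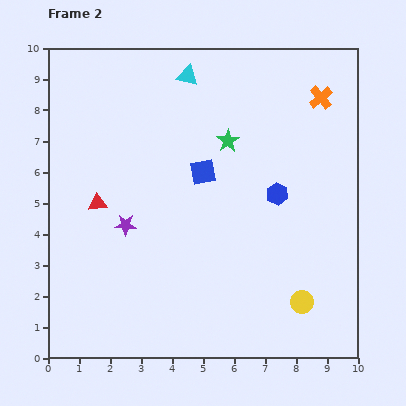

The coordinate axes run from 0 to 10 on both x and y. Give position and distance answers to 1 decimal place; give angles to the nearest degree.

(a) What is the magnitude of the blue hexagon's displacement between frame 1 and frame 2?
3.8

The blue hexagon moved from (6.1, 1.7) to (7.4, 5.3), a distance of √(1.3² + 3.6²) ≈ 3.8.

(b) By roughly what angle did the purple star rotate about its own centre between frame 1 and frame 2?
18° clockwise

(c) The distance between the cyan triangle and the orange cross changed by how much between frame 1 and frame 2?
-2.2

Distance in frame 1: 6.6. Distance in frame 2: 4.4.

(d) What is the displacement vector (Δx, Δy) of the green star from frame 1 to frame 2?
(0.1, 0.9)

The green star was at (5.7, 6.1) in frame 1 and (5.8, 7.0) in frame 2.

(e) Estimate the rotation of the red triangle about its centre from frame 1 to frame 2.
37° counter-clockwise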